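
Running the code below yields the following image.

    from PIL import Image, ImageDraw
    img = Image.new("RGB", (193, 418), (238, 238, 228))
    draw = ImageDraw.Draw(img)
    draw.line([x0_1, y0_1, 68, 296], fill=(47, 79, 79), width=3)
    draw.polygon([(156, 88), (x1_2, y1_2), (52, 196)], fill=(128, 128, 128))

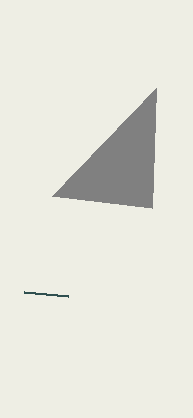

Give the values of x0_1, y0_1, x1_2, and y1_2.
x0_1 = 24, y0_1 = 292, x1_2 = 152, y1_2 = 208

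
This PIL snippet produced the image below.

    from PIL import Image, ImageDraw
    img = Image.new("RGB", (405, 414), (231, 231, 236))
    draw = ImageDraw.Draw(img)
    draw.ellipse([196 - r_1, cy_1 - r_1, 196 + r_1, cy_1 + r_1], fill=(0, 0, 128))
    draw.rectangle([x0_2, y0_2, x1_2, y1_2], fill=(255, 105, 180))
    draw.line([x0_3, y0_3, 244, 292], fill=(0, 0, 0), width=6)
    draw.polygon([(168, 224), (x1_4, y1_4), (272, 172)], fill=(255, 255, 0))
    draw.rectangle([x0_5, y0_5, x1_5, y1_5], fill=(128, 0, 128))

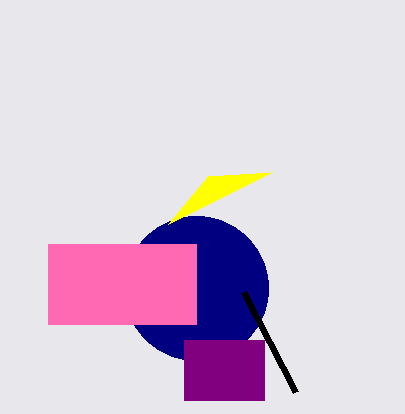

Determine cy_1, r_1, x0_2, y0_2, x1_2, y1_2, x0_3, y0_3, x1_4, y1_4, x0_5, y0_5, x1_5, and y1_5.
cy_1 = 288
r_1 = 72
x0_2 = 48
y0_2 = 244
x1_2 = 196
y1_2 = 324
x0_3 = 296
y0_3 = 392
x1_4 = 208
y1_4 = 176
x0_5 = 184
y0_5 = 340
x1_5 = 264
y1_5 = 400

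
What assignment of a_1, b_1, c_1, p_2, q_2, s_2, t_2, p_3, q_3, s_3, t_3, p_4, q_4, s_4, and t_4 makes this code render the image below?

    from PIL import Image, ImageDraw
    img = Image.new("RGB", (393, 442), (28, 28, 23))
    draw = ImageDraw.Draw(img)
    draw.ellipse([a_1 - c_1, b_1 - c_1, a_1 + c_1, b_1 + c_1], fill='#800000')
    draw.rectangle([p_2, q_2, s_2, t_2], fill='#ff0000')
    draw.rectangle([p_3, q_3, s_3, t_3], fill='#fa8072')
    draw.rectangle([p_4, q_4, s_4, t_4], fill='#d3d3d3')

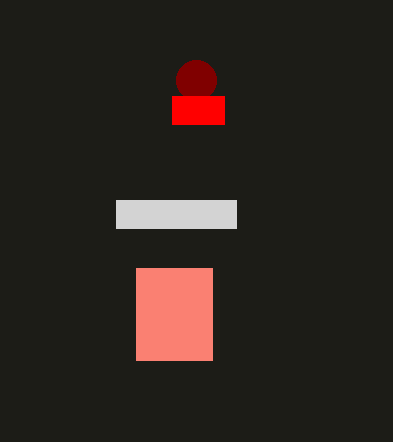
a_1 = 196, b_1 = 80, c_1 = 20, p_2 = 172, q_2 = 96, s_2 = 224, t_2 = 124, p_3 = 136, q_3 = 268, s_3 = 212, t_3 = 360, p_4 = 116, q_4 = 200, s_4 = 236, t_4 = 228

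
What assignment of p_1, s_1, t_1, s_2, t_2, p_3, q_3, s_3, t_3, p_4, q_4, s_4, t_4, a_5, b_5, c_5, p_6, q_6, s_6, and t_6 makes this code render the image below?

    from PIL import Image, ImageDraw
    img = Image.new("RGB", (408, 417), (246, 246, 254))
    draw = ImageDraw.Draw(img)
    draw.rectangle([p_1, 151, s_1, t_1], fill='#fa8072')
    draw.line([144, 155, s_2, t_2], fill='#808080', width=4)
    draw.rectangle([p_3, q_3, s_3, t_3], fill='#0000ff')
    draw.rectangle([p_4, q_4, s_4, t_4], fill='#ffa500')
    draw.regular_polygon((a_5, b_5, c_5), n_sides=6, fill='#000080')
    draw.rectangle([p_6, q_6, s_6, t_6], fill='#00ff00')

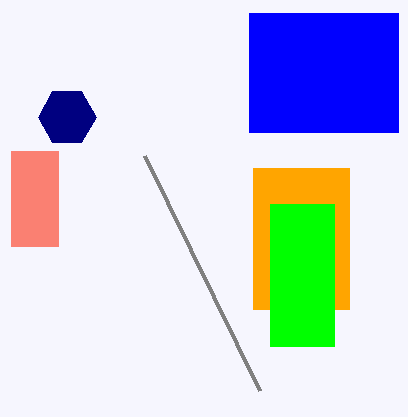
p_1 = 11, s_1 = 58, t_1 = 246, s_2 = 259, t_2 = 390, p_3 = 249, q_3 = 13, s_3 = 398, t_3 = 132, p_4 = 253, q_4 = 168, s_4 = 349, t_4 = 309, a_5 = 67, b_5 = 117, c_5 = 29, p_6 = 270, q_6 = 204, s_6 = 334, t_6 = 346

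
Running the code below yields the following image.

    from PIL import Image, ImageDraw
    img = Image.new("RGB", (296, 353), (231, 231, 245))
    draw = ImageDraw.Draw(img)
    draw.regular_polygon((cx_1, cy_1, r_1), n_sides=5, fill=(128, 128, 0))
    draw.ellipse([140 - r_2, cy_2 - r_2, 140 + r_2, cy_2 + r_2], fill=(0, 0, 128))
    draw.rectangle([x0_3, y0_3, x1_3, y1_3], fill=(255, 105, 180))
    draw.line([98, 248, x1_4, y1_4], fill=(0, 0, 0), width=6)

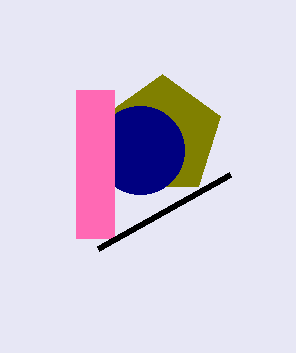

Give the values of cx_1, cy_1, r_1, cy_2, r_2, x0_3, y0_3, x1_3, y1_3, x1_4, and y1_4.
cx_1 = 162, cy_1 = 136, r_1 = 62, cy_2 = 150, r_2 = 44, x0_3 = 76, y0_3 = 90, x1_3 = 114, y1_3 = 238, x1_4 = 230, y1_4 = 174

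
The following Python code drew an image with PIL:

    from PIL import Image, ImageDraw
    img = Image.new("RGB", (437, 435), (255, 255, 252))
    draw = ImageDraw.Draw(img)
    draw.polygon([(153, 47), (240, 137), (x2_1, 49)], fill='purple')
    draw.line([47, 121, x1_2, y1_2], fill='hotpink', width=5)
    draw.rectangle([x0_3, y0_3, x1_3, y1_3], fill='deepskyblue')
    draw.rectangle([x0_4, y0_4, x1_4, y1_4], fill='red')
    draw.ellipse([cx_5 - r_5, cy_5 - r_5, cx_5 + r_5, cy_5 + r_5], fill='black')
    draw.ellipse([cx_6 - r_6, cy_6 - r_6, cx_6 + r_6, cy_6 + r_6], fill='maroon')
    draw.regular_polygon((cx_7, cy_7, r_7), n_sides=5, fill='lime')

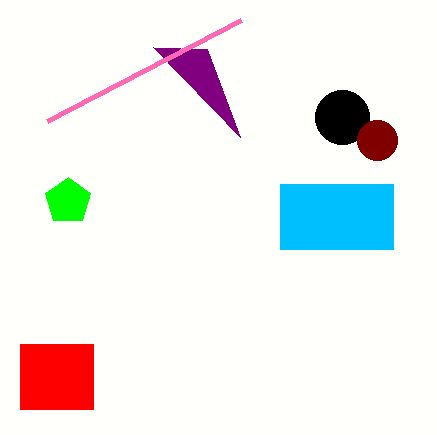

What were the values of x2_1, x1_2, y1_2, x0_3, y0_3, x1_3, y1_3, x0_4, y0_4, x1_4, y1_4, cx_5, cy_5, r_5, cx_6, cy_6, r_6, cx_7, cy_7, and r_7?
x2_1 = 207
x1_2 = 241
y1_2 = 20
x0_3 = 280
y0_3 = 184
x1_3 = 393
y1_3 = 249
x0_4 = 20
y0_4 = 344
x1_4 = 93
y1_4 = 409
cx_5 = 342
cy_5 = 117
r_5 = 27
cx_6 = 377
cy_6 = 140
r_6 = 20
cx_7 = 68
cy_7 = 201
r_7 = 24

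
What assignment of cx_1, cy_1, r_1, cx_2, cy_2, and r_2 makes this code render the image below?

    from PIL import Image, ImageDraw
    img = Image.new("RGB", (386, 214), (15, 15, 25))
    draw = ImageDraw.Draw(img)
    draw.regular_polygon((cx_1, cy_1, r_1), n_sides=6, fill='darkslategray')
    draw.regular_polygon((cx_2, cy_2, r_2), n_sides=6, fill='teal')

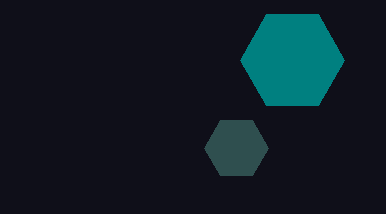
cx_1 = 236
cy_1 = 148
r_1 = 32
cx_2 = 292
cy_2 = 60
r_2 = 52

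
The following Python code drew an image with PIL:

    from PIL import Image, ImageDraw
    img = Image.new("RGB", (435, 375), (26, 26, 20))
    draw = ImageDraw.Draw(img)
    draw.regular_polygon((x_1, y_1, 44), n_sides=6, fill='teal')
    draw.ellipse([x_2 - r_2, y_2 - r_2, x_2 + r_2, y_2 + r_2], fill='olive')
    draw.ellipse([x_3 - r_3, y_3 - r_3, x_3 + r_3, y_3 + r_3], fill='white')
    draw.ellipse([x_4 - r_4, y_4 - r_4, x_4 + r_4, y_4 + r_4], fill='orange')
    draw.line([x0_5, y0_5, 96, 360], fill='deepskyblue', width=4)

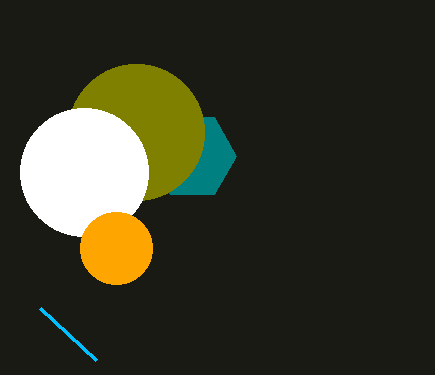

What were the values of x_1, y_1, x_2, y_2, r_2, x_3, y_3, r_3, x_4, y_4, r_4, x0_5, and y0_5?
x_1 = 192, y_1 = 156, x_2 = 136, y_2 = 132, r_2 = 68, x_3 = 84, y_3 = 172, r_3 = 64, x_4 = 116, y_4 = 248, r_4 = 36, x0_5 = 40, y0_5 = 308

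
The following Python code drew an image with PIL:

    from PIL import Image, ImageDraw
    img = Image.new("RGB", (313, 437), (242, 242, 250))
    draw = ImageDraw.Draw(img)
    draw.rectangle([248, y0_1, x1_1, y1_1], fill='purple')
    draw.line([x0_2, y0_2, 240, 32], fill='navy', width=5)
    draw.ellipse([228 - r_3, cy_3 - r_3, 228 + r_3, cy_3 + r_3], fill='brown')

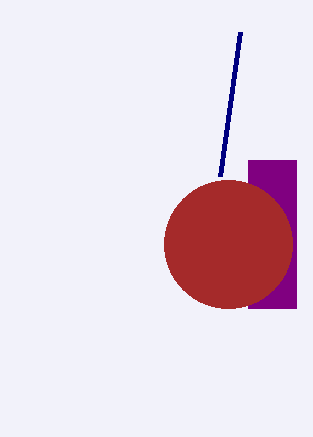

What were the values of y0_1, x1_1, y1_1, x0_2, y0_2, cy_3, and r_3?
y0_1 = 160; x1_1 = 296; y1_1 = 308; x0_2 = 220; y0_2 = 176; cy_3 = 244; r_3 = 64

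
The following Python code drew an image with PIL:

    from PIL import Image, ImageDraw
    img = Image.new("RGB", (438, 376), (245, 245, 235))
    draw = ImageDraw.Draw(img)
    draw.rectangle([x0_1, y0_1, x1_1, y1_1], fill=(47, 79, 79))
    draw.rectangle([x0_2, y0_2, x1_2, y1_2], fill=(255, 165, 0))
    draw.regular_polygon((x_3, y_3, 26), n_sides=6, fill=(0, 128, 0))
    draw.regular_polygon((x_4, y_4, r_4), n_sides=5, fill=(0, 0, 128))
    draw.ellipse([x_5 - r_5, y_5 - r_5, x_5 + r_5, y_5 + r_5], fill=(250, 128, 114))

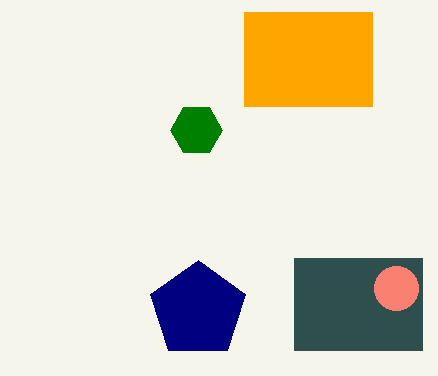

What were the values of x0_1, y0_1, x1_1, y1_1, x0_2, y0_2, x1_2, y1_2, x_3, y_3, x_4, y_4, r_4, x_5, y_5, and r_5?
x0_1 = 294; y0_1 = 258; x1_1 = 422; y1_1 = 350; x0_2 = 244; y0_2 = 12; x1_2 = 372; y1_2 = 106; x_3 = 196; y_3 = 130; x_4 = 198; y_4 = 310; r_4 = 50; x_5 = 396; y_5 = 288; r_5 = 22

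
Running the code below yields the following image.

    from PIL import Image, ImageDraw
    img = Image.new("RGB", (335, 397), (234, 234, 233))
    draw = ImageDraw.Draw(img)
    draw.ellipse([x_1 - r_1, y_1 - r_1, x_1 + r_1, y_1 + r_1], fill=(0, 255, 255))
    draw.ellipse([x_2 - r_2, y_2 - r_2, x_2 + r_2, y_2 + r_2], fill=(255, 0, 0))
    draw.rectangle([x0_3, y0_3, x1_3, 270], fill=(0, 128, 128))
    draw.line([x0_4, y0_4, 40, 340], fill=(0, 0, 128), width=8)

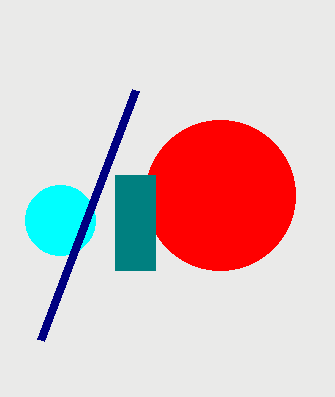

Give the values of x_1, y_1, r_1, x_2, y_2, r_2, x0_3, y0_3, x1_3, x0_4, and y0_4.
x_1 = 60; y_1 = 220; r_1 = 35; x_2 = 220; y_2 = 195; r_2 = 75; x0_3 = 115; y0_3 = 175; x1_3 = 155; x0_4 = 135; y0_4 = 90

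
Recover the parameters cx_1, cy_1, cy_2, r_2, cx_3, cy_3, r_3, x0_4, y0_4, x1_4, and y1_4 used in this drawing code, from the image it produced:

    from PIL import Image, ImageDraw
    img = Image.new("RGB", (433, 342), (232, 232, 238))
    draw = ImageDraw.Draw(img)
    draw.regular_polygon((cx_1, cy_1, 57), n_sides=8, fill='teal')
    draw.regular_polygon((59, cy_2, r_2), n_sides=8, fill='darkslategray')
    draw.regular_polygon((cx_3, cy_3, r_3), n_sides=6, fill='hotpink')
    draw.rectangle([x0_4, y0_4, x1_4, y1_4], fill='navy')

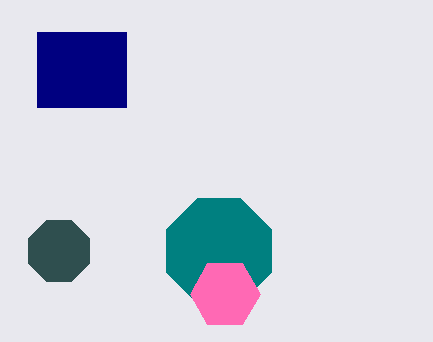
cx_1 = 219; cy_1 = 251; cy_2 = 251; r_2 = 33; cx_3 = 225; cy_3 = 294; r_3 = 35; x0_4 = 37; y0_4 = 32; x1_4 = 126; y1_4 = 107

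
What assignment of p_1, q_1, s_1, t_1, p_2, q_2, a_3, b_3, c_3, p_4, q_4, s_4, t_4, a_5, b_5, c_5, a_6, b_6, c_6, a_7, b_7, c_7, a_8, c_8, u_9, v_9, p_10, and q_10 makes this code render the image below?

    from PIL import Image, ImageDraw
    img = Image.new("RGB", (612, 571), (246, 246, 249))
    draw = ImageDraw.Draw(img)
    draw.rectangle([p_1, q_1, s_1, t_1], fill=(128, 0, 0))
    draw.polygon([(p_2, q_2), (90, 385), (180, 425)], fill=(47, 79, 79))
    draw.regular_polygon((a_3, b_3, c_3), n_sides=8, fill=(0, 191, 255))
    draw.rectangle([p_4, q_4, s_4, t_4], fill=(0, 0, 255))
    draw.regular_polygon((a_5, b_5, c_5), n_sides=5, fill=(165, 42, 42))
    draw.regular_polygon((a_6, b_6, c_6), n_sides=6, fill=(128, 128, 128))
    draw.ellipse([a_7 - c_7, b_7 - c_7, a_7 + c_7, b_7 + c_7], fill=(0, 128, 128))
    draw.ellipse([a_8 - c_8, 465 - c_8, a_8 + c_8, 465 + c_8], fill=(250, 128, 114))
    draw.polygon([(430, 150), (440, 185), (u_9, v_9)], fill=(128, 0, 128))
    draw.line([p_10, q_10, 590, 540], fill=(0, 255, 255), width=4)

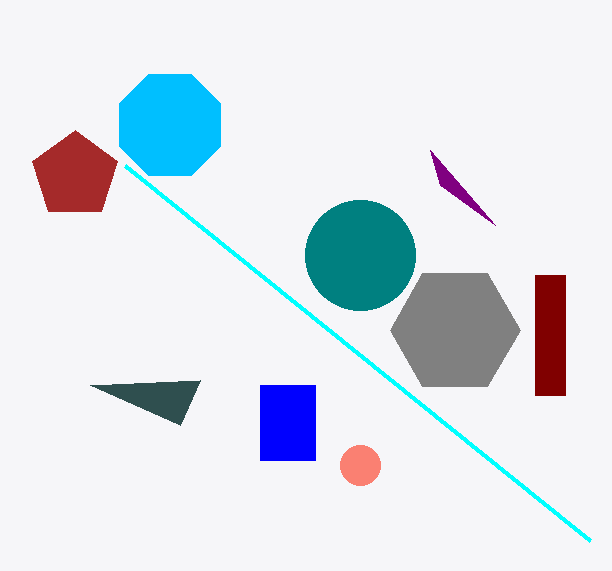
p_1 = 535
q_1 = 275
s_1 = 565
t_1 = 395
p_2 = 200
q_2 = 380
a_3 = 170
b_3 = 125
c_3 = 55
p_4 = 260
q_4 = 385
s_4 = 315
t_4 = 460
a_5 = 75
b_5 = 175
c_5 = 45
a_6 = 455
b_6 = 330
c_6 = 65
a_7 = 360
b_7 = 255
c_7 = 55
a_8 = 360
c_8 = 20
u_9 = 495
v_9 = 225
p_10 = 125
q_10 = 165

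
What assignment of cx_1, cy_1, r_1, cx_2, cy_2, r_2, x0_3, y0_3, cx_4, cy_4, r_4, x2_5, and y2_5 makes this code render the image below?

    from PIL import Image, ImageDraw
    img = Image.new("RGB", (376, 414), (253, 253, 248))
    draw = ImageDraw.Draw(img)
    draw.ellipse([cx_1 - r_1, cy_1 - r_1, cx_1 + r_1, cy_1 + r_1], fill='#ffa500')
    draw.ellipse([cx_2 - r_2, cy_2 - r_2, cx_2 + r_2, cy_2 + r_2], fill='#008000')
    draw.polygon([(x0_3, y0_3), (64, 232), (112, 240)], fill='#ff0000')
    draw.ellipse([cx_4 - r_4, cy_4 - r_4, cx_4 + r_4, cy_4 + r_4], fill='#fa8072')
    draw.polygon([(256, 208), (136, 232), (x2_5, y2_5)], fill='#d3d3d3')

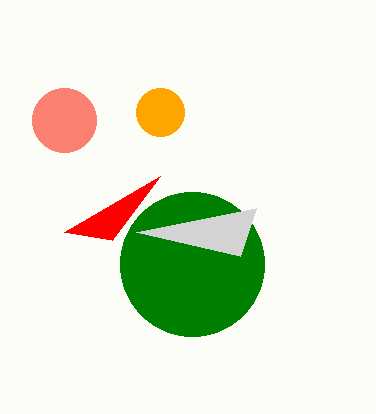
cx_1 = 160; cy_1 = 112; r_1 = 24; cx_2 = 192; cy_2 = 264; r_2 = 72; x0_3 = 160; y0_3 = 176; cx_4 = 64; cy_4 = 120; r_4 = 32; x2_5 = 240; y2_5 = 256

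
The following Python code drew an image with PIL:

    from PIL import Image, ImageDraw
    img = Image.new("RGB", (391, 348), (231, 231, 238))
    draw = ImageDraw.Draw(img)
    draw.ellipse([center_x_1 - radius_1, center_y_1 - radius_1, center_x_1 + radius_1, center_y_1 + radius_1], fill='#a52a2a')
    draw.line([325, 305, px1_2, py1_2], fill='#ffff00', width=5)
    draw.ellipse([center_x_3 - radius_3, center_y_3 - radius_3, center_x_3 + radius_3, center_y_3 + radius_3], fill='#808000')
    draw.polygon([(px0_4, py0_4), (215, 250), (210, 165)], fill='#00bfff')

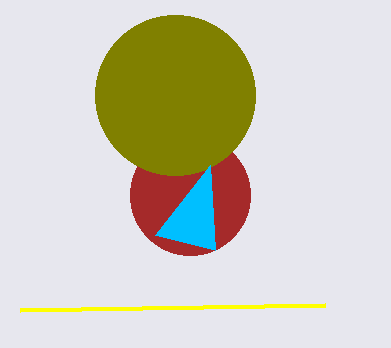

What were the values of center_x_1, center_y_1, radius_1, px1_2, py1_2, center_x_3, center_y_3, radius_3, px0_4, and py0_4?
center_x_1 = 190
center_y_1 = 195
radius_1 = 60
px1_2 = 20
py1_2 = 310
center_x_3 = 175
center_y_3 = 95
radius_3 = 80
px0_4 = 155
py0_4 = 235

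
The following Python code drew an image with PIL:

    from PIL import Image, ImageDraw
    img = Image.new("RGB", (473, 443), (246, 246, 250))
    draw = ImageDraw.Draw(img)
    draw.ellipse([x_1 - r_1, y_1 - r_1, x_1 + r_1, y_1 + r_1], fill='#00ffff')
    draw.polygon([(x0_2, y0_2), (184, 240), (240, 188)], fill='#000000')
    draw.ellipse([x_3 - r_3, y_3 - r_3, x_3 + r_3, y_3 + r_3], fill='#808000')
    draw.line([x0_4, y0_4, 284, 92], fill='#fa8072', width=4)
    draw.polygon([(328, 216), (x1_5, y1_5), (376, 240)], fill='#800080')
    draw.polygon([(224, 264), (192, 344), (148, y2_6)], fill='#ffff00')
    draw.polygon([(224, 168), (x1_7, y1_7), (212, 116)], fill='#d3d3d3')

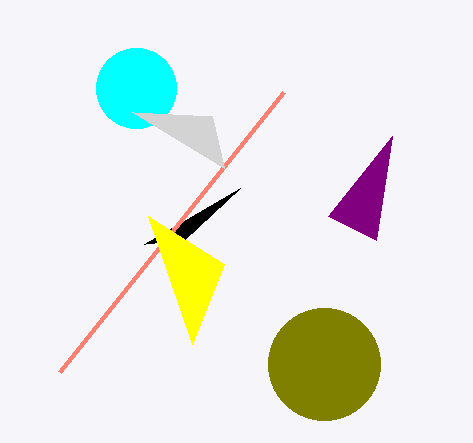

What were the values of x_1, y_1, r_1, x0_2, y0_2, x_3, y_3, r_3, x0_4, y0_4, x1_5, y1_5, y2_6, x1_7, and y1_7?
x_1 = 136, y_1 = 88, r_1 = 40, x0_2 = 144, y0_2 = 244, x_3 = 324, y_3 = 364, r_3 = 56, x0_4 = 60, y0_4 = 372, x1_5 = 392, y1_5 = 136, y2_6 = 216, x1_7 = 132, y1_7 = 112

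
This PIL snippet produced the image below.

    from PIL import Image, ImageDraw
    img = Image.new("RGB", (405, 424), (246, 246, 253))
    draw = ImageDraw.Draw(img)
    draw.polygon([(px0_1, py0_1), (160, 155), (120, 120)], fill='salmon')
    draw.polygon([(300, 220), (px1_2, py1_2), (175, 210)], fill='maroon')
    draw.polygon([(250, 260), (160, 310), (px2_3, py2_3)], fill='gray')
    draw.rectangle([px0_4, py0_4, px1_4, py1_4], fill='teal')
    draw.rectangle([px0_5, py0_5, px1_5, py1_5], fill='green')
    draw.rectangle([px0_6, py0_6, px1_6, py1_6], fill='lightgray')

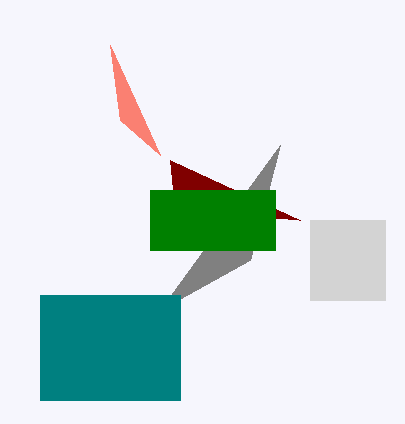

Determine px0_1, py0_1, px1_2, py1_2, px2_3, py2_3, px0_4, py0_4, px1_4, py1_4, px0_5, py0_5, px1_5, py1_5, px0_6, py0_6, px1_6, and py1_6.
px0_1 = 110, py0_1 = 45, px1_2 = 170, py1_2 = 160, px2_3 = 280, py2_3 = 145, px0_4 = 40, py0_4 = 295, px1_4 = 180, py1_4 = 400, px0_5 = 150, py0_5 = 190, px1_5 = 275, py1_5 = 250, px0_6 = 310, py0_6 = 220, px1_6 = 385, py1_6 = 300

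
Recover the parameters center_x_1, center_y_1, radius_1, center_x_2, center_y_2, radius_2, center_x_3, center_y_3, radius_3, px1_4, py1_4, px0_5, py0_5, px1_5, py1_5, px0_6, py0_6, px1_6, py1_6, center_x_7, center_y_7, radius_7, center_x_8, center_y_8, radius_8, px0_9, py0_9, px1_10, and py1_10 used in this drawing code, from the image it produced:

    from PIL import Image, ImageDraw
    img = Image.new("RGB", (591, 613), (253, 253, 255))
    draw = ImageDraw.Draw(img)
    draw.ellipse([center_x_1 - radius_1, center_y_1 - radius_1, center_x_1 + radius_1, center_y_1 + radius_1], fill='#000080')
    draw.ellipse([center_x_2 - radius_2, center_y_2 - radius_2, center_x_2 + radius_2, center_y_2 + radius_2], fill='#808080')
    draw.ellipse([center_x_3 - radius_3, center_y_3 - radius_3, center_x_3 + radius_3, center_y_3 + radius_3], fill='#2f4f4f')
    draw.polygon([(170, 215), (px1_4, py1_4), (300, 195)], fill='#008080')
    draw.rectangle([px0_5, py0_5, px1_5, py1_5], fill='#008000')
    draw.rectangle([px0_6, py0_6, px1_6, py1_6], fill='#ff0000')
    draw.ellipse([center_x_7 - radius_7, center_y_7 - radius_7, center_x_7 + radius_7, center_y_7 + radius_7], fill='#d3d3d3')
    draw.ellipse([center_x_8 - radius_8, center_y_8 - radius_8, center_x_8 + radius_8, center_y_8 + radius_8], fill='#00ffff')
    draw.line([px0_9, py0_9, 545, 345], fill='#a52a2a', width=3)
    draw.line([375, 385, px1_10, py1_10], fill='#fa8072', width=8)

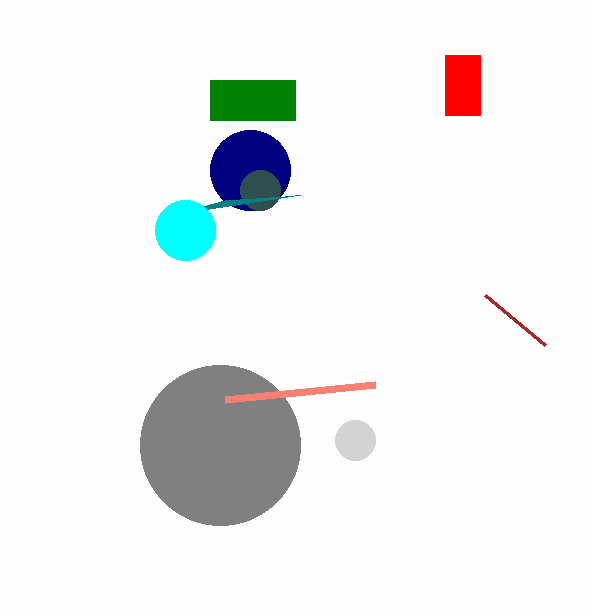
center_x_1 = 250; center_y_1 = 170; radius_1 = 40; center_x_2 = 220; center_y_2 = 445; radius_2 = 80; center_x_3 = 260; center_y_3 = 190; radius_3 = 20; px1_4 = 225; py1_4 = 200; px0_5 = 210; py0_5 = 80; px1_5 = 295; py1_5 = 120; px0_6 = 445; py0_6 = 55; px1_6 = 480; py1_6 = 115; center_x_7 = 355; center_y_7 = 440; radius_7 = 20; center_x_8 = 185; center_y_8 = 230; radius_8 = 30; px0_9 = 485; py0_9 = 295; px1_10 = 225; py1_10 = 400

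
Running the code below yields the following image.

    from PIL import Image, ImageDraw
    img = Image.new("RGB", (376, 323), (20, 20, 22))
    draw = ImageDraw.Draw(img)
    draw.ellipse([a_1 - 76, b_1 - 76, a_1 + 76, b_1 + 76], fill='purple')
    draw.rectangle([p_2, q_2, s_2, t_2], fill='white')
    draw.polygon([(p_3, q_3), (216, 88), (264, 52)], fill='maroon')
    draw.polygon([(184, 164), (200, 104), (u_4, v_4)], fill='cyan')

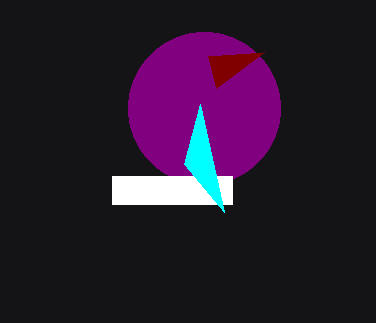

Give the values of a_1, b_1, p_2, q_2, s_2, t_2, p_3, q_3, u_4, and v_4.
a_1 = 204, b_1 = 108, p_2 = 112, q_2 = 176, s_2 = 232, t_2 = 204, p_3 = 208, q_3 = 56, u_4 = 224, v_4 = 212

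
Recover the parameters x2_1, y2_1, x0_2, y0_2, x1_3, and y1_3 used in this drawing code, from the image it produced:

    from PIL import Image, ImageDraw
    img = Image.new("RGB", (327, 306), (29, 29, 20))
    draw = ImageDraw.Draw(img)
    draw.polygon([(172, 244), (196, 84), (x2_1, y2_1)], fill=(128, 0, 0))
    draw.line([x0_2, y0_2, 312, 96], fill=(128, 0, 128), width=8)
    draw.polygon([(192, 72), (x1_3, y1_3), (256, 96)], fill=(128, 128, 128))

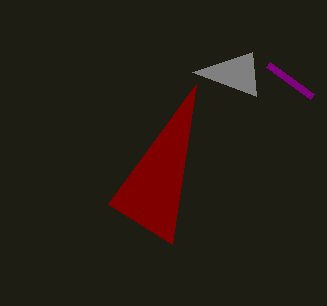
x2_1 = 108, y2_1 = 204, x0_2 = 268, y0_2 = 64, x1_3 = 252, y1_3 = 52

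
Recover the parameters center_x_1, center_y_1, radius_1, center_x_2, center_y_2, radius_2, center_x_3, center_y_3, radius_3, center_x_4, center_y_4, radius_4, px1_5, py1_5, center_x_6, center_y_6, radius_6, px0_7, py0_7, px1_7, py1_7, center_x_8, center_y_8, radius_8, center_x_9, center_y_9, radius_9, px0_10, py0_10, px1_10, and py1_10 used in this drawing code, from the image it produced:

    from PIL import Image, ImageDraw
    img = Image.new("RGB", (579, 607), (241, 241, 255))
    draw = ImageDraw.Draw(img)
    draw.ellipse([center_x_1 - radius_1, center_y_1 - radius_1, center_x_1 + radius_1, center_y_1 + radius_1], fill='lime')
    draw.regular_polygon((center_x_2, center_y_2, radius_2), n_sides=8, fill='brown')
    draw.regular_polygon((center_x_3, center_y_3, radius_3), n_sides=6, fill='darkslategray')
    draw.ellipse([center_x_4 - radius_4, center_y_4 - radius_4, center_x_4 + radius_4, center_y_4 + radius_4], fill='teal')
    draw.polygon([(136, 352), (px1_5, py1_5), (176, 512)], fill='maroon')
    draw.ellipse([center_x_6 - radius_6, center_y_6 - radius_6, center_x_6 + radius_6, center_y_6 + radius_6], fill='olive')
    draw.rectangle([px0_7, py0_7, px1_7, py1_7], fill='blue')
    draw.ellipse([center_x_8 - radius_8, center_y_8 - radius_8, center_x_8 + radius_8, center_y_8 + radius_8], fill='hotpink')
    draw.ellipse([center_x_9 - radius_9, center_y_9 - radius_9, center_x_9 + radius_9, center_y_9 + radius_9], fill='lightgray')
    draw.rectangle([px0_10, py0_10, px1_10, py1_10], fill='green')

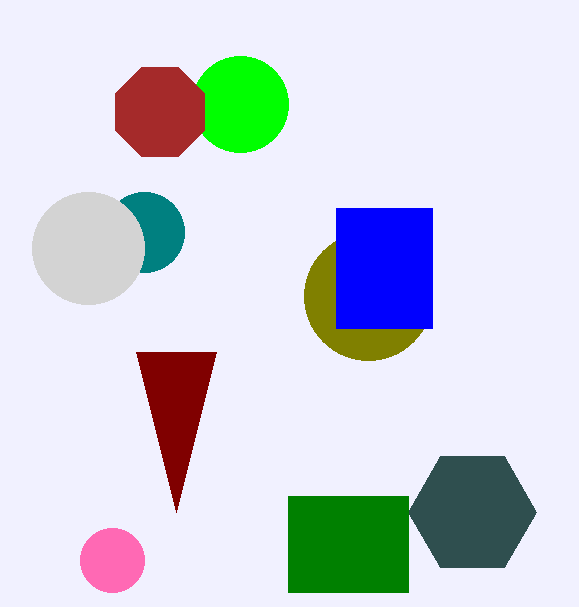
center_x_1 = 240; center_y_1 = 104; radius_1 = 48; center_x_2 = 160; center_y_2 = 112; radius_2 = 48; center_x_3 = 472; center_y_3 = 512; radius_3 = 64; center_x_4 = 144; center_y_4 = 232; radius_4 = 40; px1_5 = 216; py1_5 = 352; center_x_6 = 368; center_y_6 = 296; radius_6 = 64; px0_7 = 336; py0_7 = 208; px1_7 = 432; py1_7 = 328; center_x_8 = 112; center_y_8 = 560; radius_8 = 32; center_x_9 = 88; center_y_9 = 248; radius_9 = 56; px0_10 = 288; py0_10 = 496; px1_10 = 408; py1_10 = 592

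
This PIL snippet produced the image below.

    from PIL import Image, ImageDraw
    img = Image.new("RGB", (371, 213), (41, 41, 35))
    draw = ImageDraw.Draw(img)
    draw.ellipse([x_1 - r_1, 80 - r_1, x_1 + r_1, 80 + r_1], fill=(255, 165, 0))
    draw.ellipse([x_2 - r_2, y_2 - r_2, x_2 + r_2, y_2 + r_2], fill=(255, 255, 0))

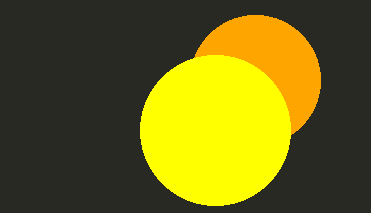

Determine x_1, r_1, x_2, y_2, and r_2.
x_1 = 255; r_1 = 65; x_2 = 215; y_2 = 130; r_2 = 75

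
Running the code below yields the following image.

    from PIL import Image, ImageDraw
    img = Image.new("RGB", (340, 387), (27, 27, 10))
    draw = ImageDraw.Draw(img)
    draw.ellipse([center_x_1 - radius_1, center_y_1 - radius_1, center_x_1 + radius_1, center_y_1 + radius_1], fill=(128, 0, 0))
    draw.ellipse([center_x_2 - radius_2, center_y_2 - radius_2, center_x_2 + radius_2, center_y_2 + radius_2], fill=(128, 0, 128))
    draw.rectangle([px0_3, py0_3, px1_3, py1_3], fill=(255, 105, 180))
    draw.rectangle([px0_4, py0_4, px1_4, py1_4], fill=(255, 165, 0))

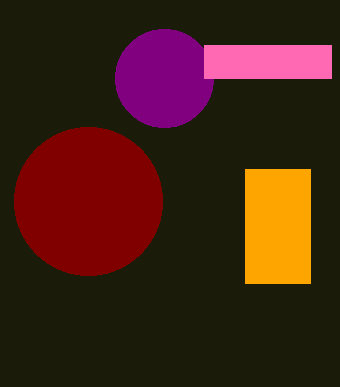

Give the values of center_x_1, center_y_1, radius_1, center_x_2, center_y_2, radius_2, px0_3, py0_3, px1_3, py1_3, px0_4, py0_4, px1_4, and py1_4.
center_x_1 = 88; center_y_1 = 201; radius_1 = 74; center_x_2 = 164; center_y_2 = 78; radius_2 = 49; px0_3 = 204; py0_3 = 45; px1_3 = 331; py1_3 = 78; px0_4 = 245; py0_4 = 169; px1_4 = 310; py1_4 = 283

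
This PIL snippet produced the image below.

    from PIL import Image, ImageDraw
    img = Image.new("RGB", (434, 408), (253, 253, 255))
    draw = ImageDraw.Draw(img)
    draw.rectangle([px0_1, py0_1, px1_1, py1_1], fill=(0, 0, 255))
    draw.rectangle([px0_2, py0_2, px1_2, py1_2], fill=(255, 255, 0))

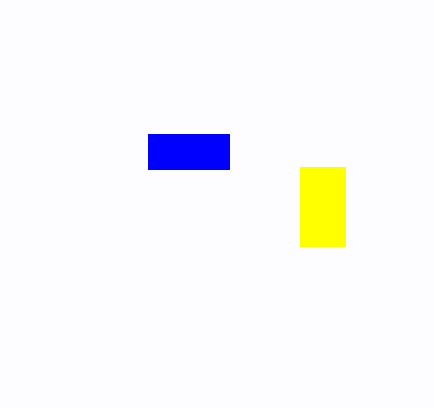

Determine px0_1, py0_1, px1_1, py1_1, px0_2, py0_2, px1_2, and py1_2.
px0_1 = 148, py0_1 = 134, px1_1 = 229, py1_1 = 169, px0_2 = 300, py0_2 = 167, px1_2 = 345, py1_2 = 246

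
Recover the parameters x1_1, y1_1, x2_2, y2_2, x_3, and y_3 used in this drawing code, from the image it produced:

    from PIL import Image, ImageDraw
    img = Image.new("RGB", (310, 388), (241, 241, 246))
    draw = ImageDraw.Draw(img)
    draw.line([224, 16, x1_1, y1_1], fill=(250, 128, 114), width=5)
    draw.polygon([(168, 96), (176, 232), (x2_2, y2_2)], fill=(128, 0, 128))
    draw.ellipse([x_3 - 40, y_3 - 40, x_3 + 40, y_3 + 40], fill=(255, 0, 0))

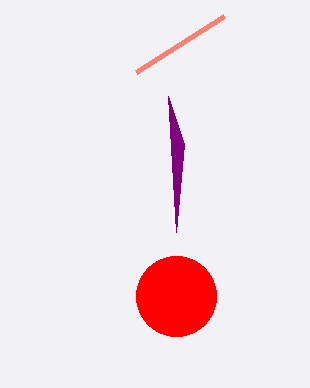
x1_1 = 136; y1_1 = 72; x2_2 = 184; y2_2 = 144; x_3 = 176; y_3 = 296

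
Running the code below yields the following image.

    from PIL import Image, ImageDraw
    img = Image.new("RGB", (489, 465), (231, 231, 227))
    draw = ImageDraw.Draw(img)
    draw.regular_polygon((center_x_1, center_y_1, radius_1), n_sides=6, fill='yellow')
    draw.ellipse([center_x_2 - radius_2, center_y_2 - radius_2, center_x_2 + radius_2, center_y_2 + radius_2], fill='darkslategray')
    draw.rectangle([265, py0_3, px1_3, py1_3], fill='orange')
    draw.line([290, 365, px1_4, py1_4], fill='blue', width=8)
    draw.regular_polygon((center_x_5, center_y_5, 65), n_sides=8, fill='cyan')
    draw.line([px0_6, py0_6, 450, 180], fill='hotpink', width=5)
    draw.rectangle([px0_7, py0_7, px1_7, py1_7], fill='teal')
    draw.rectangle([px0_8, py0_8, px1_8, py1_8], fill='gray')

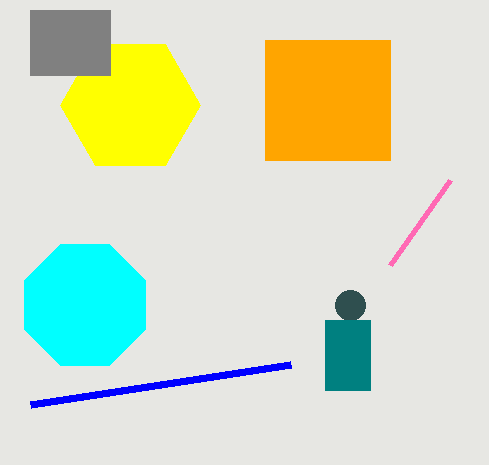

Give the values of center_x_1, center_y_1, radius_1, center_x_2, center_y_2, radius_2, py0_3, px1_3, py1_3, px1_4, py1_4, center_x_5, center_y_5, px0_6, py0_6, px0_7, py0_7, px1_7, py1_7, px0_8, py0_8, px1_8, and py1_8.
center_x_1 = 130, center_y_1 = 105, radius_1 = 70, center_x_2 = 350, center_y_2 = 305, radius_2 = 15, py0_3 = 40, px1_3 = 390, py1_3 = 160, px1_4 = 30, py1_4 = 405, center_x_5 = 85, center_y_5 = 305, px0_6 = 390, py0_6 = 265, px0_7 = 325, py0_7 = 320, px1_7 = 370, py1_7 = 390, px0_8 = 30, py0_8 = 10, px1_8 = 110, py1_8 = 75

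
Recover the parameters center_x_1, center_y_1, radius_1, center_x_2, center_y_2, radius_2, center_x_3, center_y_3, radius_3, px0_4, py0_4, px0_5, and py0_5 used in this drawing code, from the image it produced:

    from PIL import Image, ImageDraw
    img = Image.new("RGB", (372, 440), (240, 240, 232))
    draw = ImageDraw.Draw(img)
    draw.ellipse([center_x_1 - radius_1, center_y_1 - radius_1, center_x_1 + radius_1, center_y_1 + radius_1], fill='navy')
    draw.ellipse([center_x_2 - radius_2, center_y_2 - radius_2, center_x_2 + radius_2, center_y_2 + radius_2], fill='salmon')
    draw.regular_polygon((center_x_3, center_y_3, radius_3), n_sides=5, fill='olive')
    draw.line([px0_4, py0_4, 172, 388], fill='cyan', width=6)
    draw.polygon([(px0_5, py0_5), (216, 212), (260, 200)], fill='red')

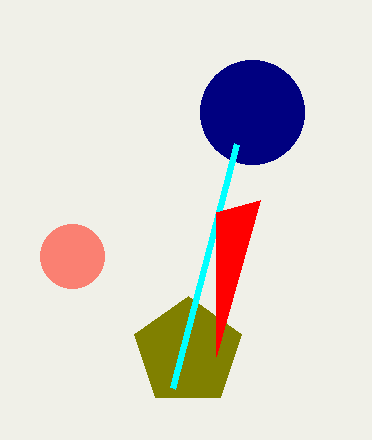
center_x_1 = 252, center_y_1 = 112, radius_1 = 52, center_x_2 = 72, center_y_2 = 256, radius_2 = 32, center_x_3 = 188, center_y_3 = 352, radius_3 = 56, px0_4 = 236, py0_4 = 144, px0_5 = 216, py0_5 = 356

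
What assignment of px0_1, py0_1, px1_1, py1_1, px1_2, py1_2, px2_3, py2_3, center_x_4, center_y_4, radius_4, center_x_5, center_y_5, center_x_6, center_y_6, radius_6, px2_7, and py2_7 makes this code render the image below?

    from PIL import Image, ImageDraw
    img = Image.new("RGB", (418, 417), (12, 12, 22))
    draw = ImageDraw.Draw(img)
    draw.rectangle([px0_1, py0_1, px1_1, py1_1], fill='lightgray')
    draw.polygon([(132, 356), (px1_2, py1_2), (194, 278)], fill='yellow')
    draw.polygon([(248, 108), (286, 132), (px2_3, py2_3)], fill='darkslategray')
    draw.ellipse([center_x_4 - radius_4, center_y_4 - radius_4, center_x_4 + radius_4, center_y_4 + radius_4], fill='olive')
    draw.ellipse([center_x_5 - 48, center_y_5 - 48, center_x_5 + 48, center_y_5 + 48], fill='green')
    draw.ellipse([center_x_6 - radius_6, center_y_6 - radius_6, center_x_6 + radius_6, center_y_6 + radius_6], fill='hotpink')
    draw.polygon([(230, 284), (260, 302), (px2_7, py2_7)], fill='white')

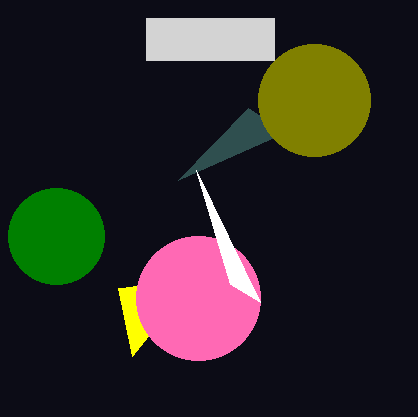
px0_1 = 146
py0_1 = 18
px1_1 = 274
py1_1 = 60
px1_2 = 118
py1_2 = 288
px2_3 = 178
py2_3 = 180
center_x_4 = 314
center_y_4 = 100
radius_4 = 56
center_x_5 = 56
center_y_5 = 236
center_x_6 = 198
center_y_6 = 298
radius_6 = 62
px2_7 = 196
py2_7 = 170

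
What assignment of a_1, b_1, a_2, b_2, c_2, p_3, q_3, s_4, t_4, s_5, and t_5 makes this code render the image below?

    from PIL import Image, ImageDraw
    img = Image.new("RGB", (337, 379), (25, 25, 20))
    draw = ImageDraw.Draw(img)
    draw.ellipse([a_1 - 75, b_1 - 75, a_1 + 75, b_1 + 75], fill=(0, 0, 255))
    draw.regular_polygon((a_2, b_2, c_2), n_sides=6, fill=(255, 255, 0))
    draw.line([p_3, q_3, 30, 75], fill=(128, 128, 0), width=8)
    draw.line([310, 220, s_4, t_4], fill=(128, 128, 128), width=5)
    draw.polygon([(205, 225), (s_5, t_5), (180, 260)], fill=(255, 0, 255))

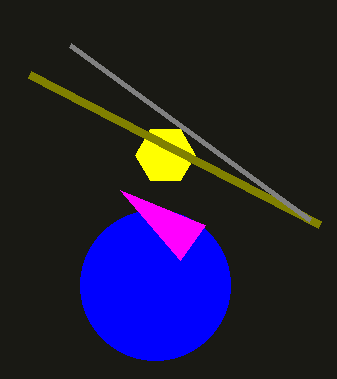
a_1 = 155; b_1 = 285; a_2 = 165; b_2 = 155; c_2 = 30; p_3 = 320; q_3 = 225; s_4 = 70; t_4 = 45; s_5 = 120; t_5 = 190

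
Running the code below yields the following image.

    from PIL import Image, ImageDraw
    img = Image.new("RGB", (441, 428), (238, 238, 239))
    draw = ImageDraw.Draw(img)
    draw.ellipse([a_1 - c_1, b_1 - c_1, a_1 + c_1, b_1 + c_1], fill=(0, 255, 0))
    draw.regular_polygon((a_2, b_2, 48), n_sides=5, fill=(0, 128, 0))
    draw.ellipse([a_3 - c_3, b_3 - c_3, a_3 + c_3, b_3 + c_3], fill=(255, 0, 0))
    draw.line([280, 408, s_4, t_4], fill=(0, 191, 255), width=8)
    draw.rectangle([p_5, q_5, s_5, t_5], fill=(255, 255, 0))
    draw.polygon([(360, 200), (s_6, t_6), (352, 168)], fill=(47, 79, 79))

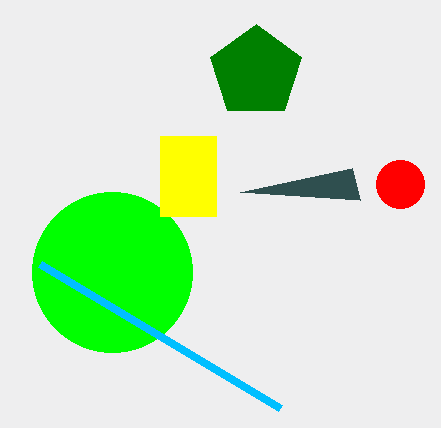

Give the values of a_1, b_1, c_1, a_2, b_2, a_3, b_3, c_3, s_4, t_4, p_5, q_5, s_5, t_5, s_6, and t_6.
a_1 = 112; b_1 = 272; c_1 = 80; a_2 = 256; b_2 = 72; a_3 = 400; b_3 = 184; c_3 = 24; s_4 = 40; t_4 = 264; p_5 = 160; q_5 = 136; s_5 = 216; t_5 = 216; s_6 = 240; t_6 = 192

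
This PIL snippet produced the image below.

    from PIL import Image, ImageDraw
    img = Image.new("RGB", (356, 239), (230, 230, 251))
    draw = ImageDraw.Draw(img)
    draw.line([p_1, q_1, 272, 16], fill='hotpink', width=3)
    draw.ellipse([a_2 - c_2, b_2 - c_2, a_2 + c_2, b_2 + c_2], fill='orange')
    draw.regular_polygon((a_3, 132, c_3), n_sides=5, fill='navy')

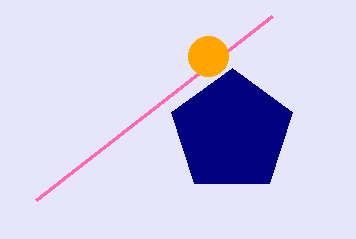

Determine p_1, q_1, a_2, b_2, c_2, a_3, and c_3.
p_1 = 36; q_1 = 200; a_2 = 208; b_2 = 56; c_2 = 20; a_3 = 232; c_3 = 64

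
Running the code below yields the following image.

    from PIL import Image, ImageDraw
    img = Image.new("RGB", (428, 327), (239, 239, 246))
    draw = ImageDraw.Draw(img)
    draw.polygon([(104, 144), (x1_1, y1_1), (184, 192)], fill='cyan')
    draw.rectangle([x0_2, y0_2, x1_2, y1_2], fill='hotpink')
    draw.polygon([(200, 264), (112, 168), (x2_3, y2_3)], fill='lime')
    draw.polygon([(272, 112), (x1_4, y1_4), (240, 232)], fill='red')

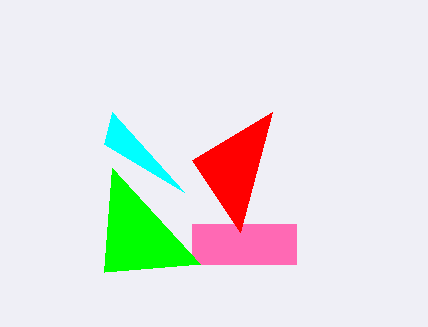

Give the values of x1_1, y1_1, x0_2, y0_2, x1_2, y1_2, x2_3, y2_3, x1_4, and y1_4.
x1_1 = 112
y1_1 = 112
x0_2 = 192
y0_2 = 224
x1_2 = 296
y1_2 = 264
x2_3 = 104
y2_3 = 272
x1_4 = 192
y1_4 = 160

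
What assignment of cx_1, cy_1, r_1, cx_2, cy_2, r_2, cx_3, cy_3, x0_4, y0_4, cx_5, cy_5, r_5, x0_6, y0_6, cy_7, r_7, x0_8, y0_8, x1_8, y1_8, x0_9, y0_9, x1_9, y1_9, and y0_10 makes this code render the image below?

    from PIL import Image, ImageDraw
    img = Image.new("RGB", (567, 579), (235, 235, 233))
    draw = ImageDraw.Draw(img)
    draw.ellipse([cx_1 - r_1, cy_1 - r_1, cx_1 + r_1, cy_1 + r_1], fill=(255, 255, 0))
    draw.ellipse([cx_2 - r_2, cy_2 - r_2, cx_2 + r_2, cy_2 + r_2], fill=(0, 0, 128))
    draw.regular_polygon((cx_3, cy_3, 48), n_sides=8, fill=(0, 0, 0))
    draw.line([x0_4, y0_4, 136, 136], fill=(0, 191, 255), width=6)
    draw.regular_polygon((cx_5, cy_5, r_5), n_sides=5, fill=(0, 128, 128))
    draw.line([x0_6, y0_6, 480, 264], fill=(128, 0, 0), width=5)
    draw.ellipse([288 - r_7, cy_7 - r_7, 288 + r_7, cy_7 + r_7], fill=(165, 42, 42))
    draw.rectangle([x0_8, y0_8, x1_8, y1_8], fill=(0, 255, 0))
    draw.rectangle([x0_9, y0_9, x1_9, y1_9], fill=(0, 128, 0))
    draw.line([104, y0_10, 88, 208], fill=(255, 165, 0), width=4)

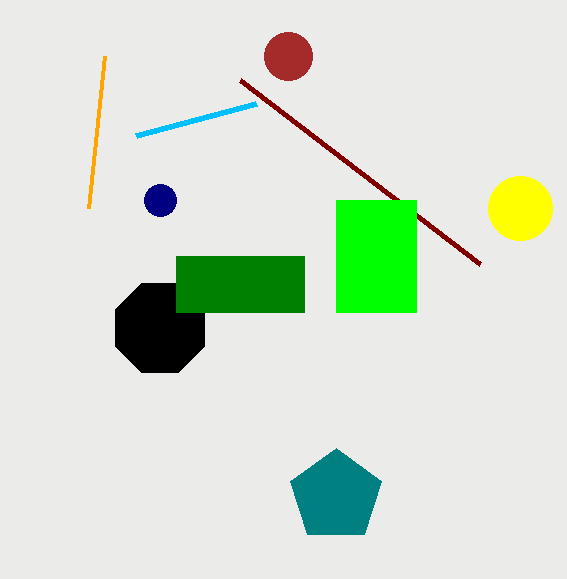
cx_1 = 520, cy_1 = 208, r_1 = 32, cx_2 = 160, cy_2 = 200, r_2 = 16, cx_3 = 160, cy_3 = 328, x0_4 = 256, y0_4 = 104, cx_5 = 336, cy_5 = 496, r_5 = 48, x0_6 = 240, y0_6 = 80, cy_7 = 56, r_7 = 24, x0_8 = 336, y0_8 = 200, x1_8 = 416, y1_8 = 312, x0_9 = 176, y0_9 = 256, x1_9 = 304, y1_9 = 312, y0_10 = 56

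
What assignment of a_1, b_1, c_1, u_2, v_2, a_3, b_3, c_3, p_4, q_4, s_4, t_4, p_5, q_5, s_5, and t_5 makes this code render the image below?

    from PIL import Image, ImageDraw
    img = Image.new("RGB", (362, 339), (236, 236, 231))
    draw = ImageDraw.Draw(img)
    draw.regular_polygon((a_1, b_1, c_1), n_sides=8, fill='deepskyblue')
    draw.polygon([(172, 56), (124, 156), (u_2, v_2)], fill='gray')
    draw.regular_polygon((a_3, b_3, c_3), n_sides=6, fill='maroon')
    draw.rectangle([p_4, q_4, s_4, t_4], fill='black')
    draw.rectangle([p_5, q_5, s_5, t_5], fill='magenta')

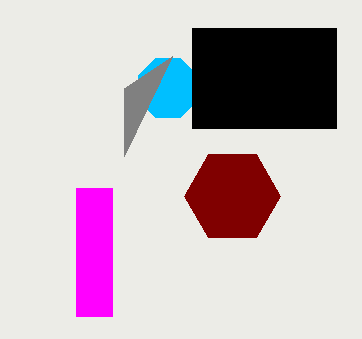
a_1 = 168, b_1 = 88, c_1 = 32, u_2 = 124, v_2 = 88, a_3 = 232, b_3 = 196, c_3 = 48, p_4 = 192, q_4 = 28, s_4 = 336, t_4 = 128, p_5 = 76, q_5 = 188, s_5 = 112, t_5 = 316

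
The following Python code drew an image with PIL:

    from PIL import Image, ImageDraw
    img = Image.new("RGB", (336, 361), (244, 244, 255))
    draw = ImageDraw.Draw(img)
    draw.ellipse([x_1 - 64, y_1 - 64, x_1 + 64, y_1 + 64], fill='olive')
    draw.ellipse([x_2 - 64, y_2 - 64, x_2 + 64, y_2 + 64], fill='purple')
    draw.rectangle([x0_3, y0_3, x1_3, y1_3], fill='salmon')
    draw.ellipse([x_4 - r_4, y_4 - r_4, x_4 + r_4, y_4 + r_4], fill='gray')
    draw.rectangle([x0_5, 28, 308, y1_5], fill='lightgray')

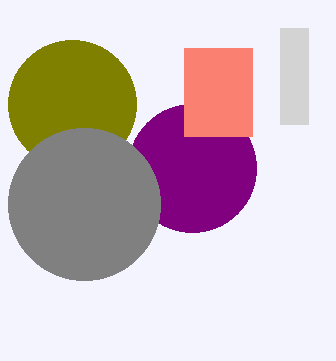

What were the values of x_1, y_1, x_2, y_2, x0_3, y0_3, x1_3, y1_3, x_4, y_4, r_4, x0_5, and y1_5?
x_1 = 72, y_1 = 104, x_2 = 192, y_2 = 168, x0_3 = 184, y0_3 = 48, x1_3 = 252, y1_3 = 136, x_4 = 84, y_4 = 204, r_4 = 76, x0_5 = 280, y1_5 = 124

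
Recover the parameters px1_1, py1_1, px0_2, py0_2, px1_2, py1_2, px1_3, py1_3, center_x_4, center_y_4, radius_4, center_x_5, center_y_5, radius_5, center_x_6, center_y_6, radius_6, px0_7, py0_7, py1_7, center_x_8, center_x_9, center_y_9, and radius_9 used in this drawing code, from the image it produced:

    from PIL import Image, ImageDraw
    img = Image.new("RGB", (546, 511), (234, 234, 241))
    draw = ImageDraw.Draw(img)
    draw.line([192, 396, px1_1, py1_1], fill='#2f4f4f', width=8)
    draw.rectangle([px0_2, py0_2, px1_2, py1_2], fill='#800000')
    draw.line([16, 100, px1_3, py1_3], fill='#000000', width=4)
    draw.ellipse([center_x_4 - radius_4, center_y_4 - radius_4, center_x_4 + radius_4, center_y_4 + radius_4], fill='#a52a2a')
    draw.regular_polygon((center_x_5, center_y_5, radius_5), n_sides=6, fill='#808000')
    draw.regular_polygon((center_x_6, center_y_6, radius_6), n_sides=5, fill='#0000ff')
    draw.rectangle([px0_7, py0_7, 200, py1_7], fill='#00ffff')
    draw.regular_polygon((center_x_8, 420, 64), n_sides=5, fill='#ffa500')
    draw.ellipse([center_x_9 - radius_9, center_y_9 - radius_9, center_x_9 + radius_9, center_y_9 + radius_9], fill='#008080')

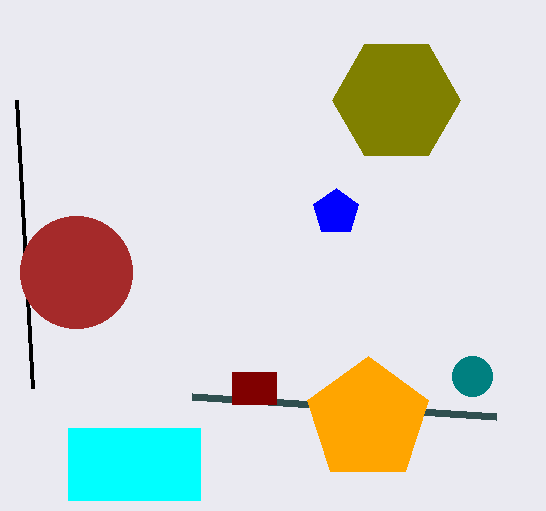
px1_1 = 496, py1_1 = 416, px0_2 = 232, py0_2 = 372, px1_2 = 276, py1_2 = 404, px1_3 = 32, py1_3 = 388, center_x_4 = 76, center_y_4 = 272, radius_4 = 56, center_x_5 = 396, center_y_5 = 100, radius_5 = 64, center_x_6 = 336, center_y_6 = 212, radius_6 = 24, px0_7 = 68, py0_7 = 428, py1_7 = 500, center_x_8 = 368, center_x_9 = 472, center_y_9 = 376, radius_9 = 20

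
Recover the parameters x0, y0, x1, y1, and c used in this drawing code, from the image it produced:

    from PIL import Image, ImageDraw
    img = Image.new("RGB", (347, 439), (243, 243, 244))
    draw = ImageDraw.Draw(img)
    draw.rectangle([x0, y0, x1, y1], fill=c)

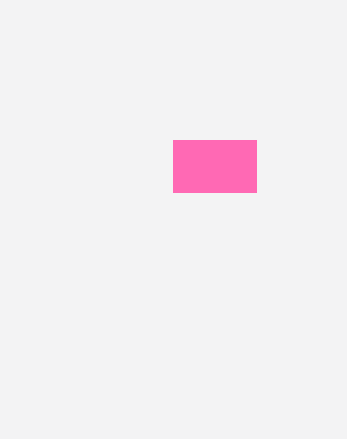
x0 = 173, y0 = 140, x1 = 256, y1 = 192, c = 'hotpink'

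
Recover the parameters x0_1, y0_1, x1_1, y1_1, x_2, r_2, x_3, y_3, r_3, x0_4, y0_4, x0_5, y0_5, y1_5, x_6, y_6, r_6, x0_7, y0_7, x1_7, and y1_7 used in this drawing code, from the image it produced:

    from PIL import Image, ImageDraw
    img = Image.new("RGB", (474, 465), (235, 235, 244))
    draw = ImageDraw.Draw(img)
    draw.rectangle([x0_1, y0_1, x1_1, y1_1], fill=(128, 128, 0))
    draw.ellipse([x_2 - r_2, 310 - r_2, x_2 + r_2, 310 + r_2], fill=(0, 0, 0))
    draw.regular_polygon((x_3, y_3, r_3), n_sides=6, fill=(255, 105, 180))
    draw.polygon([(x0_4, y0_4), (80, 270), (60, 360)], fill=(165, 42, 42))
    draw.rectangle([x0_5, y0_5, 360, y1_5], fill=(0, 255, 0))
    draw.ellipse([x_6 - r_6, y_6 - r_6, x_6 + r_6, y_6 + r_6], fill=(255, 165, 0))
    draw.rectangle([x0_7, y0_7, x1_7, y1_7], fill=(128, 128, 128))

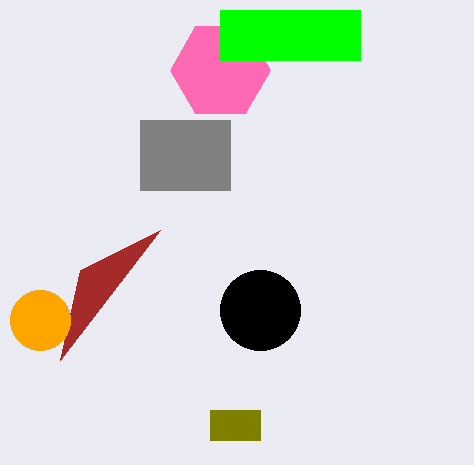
x0_1 = 210
y0_1 = 410
x1_1 = 260
y1_1 = 440
x_2 = 260
r_2 = 40
x_3 = 220
y_3 = 70
r_3 = 50
x0_4 = 160
y0_4 = 230
x0_5 = 220
y0_5 = 10
y1_5 = 60
x_6 = 40
y_6 = 320
r_6 = 30
x0_7 = 140
y0_7 = 120
x1_7 = 230
y1_7 = 190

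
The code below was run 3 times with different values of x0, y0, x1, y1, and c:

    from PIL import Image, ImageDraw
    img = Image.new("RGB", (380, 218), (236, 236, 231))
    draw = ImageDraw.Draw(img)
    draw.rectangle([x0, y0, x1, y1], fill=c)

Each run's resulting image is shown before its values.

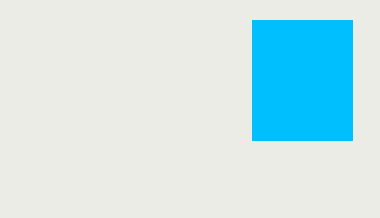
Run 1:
x0 = 252
y0 = 20
x1 = 352
y1 = 140
c = 'deepskyblue'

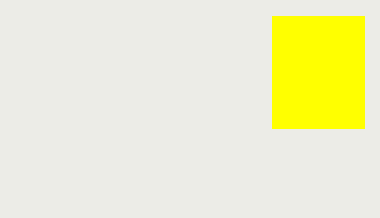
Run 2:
x0 = 272, y0 = 16, x1 = 364, y1 = 128, c = 'yellow'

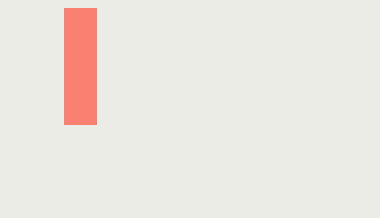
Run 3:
x0 = 64; y0 = 8; x1 = 96; y1 = 124; c = 'salmon'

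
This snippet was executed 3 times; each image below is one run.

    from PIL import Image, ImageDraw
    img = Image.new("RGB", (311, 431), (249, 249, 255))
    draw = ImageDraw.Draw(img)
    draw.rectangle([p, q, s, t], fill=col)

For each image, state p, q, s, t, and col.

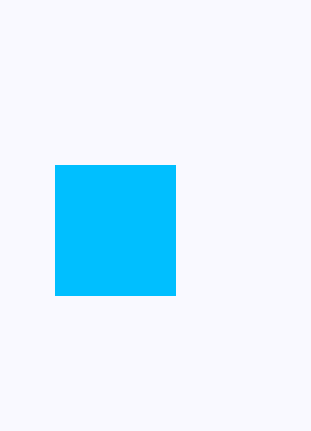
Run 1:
p = 55, q = 165, s = 175, t = 295, col = 'deepskyblue'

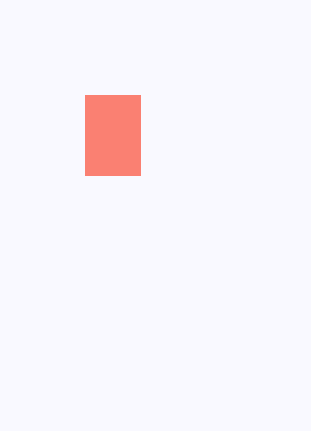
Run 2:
p = 85
q = 95
s = 140
t = 175
col = 'salmon'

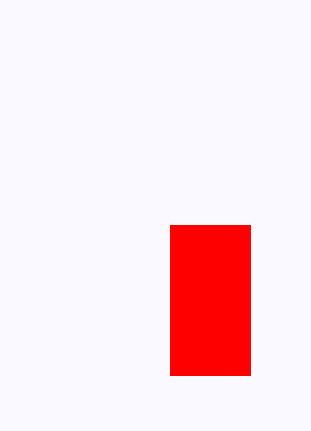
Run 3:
p = 170
q = 225
s = 250
t = 375
col = 'red'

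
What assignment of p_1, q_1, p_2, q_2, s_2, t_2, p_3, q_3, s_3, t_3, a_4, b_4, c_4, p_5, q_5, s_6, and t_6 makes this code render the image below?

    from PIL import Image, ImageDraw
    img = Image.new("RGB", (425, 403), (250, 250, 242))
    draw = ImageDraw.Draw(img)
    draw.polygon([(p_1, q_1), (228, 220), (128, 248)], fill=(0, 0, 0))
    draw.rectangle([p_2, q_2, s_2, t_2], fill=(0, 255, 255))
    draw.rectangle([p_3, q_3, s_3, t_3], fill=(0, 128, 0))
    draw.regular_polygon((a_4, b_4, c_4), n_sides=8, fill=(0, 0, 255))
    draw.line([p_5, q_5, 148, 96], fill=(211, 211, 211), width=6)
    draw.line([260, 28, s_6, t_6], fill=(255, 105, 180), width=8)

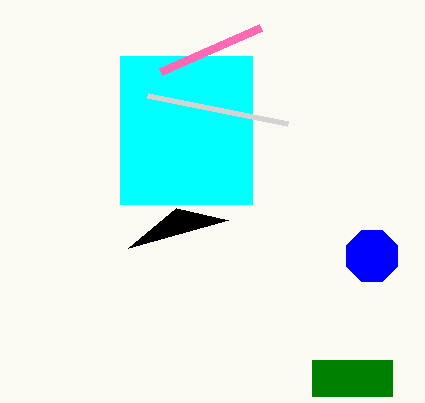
p_1 = 176, q_1 = 208, p_2 = 120, q_2 = 56, s_2 = 252, t_2 = 204, p_3 = 312, q_3 = 360, s_3 = 392, t_3 = 396, a_4 = 372, b_4 = 256, c_4 = 28, p_5 = 288, q_5 = 124, s_6 = 160, t_6 = 72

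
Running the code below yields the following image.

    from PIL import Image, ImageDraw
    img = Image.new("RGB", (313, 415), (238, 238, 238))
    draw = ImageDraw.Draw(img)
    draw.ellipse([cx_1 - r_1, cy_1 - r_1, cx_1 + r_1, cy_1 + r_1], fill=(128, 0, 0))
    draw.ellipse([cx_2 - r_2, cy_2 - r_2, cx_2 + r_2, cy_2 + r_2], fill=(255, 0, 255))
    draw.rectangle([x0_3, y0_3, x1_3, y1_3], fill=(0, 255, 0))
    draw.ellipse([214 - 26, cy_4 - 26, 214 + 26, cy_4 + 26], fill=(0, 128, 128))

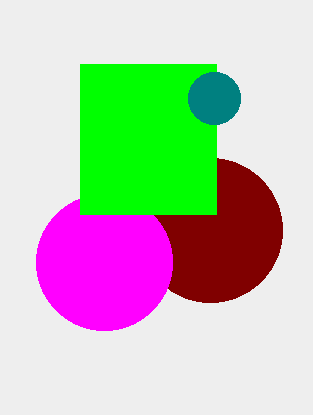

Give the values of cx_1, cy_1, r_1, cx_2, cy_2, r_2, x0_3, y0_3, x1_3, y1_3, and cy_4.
cx_1 = 210, cy_1 = 230, r_1 = 72, cx_2 = 104, cy_2 = 262, r_2 = 68, x0_3 = 80, y0_3 = 64, x1_3 = 216, y1_3 = 214, cy_4 = 98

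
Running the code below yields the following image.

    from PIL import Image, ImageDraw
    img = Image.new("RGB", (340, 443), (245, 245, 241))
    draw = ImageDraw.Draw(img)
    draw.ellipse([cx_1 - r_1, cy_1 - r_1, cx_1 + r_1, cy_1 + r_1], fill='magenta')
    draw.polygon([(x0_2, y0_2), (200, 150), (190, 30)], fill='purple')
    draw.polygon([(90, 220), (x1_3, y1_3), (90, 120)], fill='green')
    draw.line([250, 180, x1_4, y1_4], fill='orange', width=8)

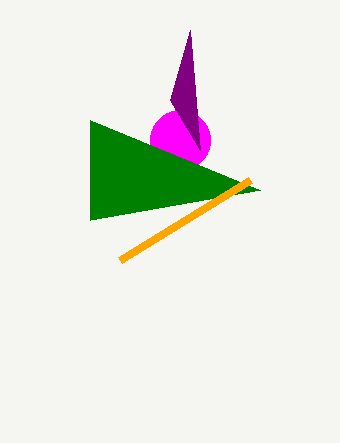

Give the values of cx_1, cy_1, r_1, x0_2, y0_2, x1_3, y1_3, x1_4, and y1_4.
cx_1 = 180
cy_1 = 140
r_1 = 30
x0_2 = 170
y0_2 = 100
x1_3 = 260
y1_3 = 190
x1_4 = 120
y1_4 = 260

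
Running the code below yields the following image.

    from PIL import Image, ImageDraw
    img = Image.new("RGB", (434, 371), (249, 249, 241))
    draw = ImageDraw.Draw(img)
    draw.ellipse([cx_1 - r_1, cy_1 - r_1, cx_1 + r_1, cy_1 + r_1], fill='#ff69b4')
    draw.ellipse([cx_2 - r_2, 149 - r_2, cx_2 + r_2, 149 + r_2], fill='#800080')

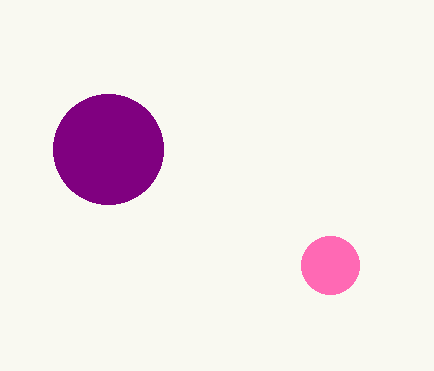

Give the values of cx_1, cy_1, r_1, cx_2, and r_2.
cx_1 = 330; cy_1 = 265; r_1 = 29; cx_2 = 108; r_2 = 55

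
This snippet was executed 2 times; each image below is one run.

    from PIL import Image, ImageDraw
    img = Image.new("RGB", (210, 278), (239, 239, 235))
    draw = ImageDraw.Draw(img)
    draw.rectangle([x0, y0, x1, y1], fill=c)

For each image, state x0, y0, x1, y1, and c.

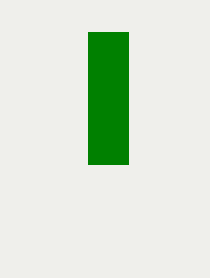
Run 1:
x0 = 88; y0 = 32; x1 = 128; y1 = 164; c = 'green'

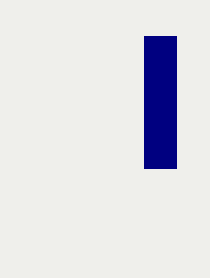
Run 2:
x0 = 144, y0 = 36, x1 = 176, y1 = 168, c = 'navy'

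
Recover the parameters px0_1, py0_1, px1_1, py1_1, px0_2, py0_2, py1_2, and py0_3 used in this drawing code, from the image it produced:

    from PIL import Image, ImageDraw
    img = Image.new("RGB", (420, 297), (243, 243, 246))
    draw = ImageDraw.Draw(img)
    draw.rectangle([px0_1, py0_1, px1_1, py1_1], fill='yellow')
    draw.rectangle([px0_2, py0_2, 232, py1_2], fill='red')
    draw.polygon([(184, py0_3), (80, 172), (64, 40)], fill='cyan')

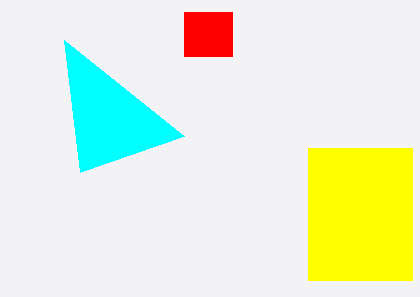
px0_1 = 308
py0_1 = 148
px1_1 = 412
py1_1 = 280
px0_2 = 184
py0_2 = 12
py1_2 = 56
py0_3 = 136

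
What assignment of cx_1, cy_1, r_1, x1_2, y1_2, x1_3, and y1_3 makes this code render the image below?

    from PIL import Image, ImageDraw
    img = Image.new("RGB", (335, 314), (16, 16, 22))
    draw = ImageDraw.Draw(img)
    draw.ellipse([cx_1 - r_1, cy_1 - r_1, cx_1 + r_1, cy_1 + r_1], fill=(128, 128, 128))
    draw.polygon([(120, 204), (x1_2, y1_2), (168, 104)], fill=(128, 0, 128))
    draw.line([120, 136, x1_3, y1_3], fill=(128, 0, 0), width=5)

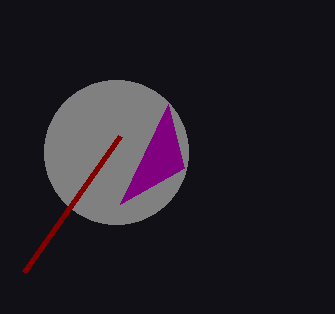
cx_1 = 116; cy_1 = 152; r_1 = 72; x1_2 = 184; y1_2 = 168; x1_3 = 24; y1_3 = 272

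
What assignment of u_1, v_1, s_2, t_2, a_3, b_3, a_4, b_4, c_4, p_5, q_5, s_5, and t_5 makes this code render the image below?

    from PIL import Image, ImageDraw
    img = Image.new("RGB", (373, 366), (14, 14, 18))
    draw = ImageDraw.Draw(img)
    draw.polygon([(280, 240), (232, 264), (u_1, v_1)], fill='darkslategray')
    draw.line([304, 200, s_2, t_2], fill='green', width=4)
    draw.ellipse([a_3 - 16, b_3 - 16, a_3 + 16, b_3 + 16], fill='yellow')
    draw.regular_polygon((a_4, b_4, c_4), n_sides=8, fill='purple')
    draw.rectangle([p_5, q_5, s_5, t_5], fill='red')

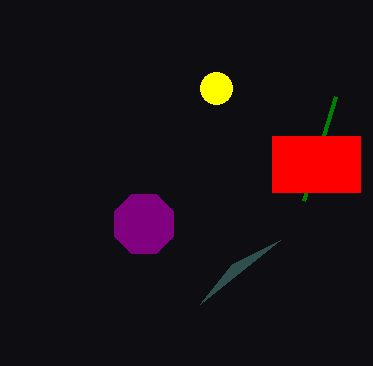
u_1 = 200, v_1 = 304, s_2 = 336, t_2 = 96, a_3 = 216, b_3 = 88, a_4 = 144, b_4 = 224, c_4 = 32, p_5 = 272, q_5 = 136, s_5 = 360, t_5 = 192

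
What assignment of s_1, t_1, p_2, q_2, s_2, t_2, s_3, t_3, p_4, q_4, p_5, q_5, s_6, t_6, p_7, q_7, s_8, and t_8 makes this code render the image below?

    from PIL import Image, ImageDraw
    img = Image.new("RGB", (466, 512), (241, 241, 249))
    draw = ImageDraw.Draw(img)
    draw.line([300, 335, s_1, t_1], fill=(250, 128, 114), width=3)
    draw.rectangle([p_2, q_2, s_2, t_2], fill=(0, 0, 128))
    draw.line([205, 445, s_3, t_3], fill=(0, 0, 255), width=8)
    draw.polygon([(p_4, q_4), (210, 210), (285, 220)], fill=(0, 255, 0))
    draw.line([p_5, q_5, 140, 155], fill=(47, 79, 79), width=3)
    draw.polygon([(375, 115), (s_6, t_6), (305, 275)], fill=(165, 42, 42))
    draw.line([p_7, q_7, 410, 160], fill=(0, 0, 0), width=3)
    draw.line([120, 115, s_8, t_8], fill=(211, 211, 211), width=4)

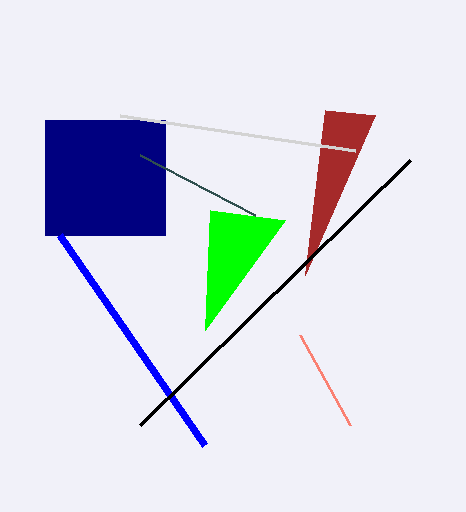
s_1 = 350
t_1 = 425
p_2 = 45
q_2 = 120
s_2 = 165
t_2 = 235
s_3 = 60
t_3 = 235
p_4 = 205
q_4 = 330
p_5 = 255
q_5 = 215
s_6 = 325
t_6 = 110
p_7 = 140
q_7 = 425
s_8 = 355
t_8 = 150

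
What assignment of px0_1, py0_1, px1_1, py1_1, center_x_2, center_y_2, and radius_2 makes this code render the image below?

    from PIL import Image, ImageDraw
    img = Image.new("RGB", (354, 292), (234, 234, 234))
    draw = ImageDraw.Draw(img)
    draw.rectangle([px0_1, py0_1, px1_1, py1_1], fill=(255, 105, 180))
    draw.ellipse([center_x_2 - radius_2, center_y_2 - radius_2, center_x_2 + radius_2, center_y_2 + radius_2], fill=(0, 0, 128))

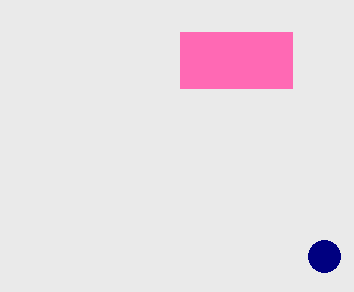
px0_1 = 180, py0_1 = 32, px1_1 = 292, py1_1 = 88, center_x_2 = 324, center_y_2 = 256, radius_2 = 16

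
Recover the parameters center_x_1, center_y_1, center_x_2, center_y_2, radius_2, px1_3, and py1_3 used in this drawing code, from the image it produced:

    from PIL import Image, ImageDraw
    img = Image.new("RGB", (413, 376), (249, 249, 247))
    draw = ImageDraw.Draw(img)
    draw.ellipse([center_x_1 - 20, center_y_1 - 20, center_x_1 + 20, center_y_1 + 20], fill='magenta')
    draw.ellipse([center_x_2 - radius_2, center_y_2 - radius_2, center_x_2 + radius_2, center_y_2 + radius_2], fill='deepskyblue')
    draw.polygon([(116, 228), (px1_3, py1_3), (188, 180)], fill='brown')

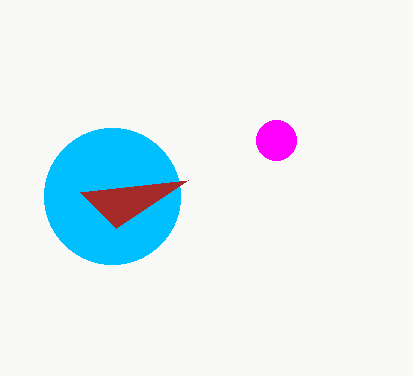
center_x_1 = 276; center_y_1 = 140; center_x_2 = 112; center_y_2 = 196; radius_2 = 68; px1_3 = 80; py1_3 = 192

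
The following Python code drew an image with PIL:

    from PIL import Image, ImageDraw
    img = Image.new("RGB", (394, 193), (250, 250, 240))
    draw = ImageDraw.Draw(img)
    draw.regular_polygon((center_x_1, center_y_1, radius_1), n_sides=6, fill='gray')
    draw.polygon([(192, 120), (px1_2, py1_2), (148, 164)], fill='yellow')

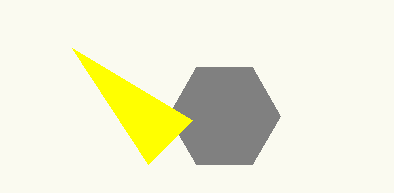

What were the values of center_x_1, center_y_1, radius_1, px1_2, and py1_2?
center_x_1 = 224; center_y_1 = 116; radius_1 = 56; px1_2 = 72; py1_2 = 48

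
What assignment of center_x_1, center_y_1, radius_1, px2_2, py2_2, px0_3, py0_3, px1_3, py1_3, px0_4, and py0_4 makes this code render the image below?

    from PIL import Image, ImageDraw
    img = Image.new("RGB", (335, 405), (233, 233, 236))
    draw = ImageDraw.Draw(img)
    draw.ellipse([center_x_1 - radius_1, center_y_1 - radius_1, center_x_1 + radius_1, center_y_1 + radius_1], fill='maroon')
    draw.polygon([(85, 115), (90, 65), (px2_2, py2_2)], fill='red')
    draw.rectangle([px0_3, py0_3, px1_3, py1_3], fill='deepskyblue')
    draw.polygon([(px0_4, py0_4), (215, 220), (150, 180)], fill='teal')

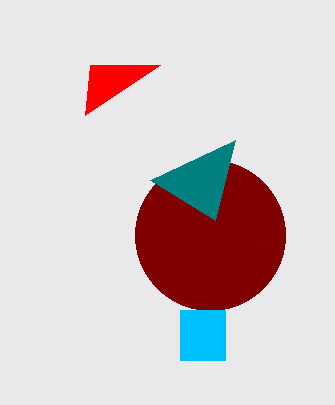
center_x_1 = 210; center_y_1 = 235; radius_1 = 75; px2_2 = 160; py2_2 = 65; px0_3 = 180; py0_3 = 310; px1_3 = 225; py1_3 = 360; px0_4 = 235; py0_4 = 140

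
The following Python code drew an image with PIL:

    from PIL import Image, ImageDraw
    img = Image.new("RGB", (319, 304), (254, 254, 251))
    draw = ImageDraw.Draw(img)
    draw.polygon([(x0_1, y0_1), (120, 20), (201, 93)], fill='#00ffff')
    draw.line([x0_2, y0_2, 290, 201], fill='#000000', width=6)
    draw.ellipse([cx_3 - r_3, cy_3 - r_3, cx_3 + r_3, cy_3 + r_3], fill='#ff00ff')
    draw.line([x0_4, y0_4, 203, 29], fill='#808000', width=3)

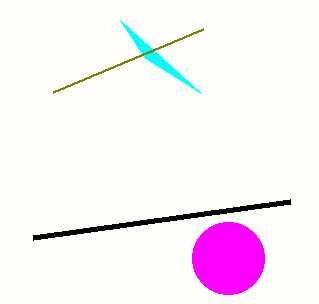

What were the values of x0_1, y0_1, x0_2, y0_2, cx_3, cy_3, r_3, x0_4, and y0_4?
x0_1 = 145
y0_1 = 58
x0_2 = 33
y0_2 = 237
cx_3 = 228
cy_3 = 258
r_3 = 36
x0_4 = 53
y0_4 = 92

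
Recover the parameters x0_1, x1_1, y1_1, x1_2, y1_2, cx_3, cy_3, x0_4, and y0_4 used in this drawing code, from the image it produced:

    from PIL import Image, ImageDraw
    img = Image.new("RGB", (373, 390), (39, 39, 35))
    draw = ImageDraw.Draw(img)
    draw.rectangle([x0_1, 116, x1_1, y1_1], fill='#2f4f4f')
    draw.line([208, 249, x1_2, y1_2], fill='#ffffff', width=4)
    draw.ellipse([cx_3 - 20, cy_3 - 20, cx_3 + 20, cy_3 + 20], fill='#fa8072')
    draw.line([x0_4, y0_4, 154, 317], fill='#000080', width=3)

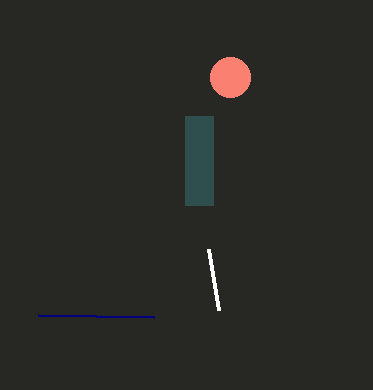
x0_1 = 185, x1_1 = 213, y1_1 = 205, x1_2 = 218, y1_2 = 310, cx_3 = 230, cy_3 = 77, x0_4 = 38, y0_4 = 315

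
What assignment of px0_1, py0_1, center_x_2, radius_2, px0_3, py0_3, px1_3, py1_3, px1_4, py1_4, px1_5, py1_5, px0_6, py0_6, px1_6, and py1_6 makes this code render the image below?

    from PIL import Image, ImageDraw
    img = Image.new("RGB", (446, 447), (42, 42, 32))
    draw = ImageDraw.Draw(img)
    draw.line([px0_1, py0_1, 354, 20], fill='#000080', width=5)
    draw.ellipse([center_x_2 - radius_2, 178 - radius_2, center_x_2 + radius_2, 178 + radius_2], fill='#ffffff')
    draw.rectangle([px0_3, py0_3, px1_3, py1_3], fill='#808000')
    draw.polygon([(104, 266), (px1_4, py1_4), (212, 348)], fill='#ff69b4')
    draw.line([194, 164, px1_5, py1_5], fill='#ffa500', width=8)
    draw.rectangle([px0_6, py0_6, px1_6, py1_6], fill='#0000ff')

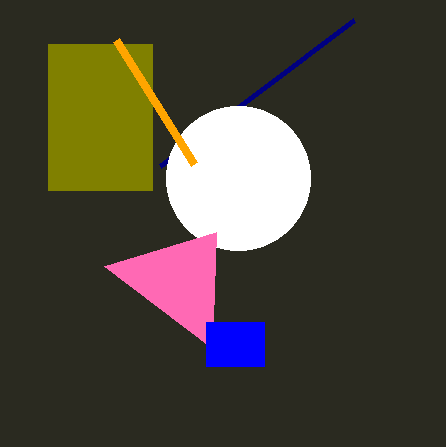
px0_1 = 160
py0_1 = 166
center_x_2 = 238
radius_2 = 72
px0_3 = 48
py0_3 = 44
px1_3 = 152
py1_3 = 190
px1_4 = 216
py1_4 = 232
px1_5 = 116
py1_5 = 40
px0_6 = 206
py0_6 = 322
px1_6 = 264
py1_6 = 366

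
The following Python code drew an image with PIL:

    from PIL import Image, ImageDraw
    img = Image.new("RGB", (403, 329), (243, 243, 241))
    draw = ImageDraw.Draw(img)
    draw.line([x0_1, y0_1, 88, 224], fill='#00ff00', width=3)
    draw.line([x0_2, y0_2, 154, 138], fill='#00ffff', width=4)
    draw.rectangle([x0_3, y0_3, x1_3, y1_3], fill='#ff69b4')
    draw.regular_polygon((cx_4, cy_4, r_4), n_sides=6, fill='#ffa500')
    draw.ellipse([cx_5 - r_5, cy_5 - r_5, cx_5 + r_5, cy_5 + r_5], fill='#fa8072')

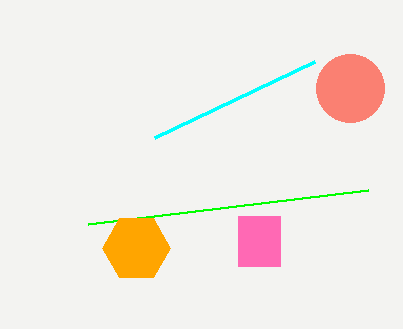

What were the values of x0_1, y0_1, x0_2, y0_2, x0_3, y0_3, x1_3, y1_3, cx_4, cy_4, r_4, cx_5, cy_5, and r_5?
x0_1 = 368, y0_1 = 190, x0_2 = 314, y0_2 = 62, x0_3 = 238, y0_3 = 216, x1_3 = 280, y1_3 = 266, cx_4 = 136, cy_4 = 248, r_4 = 34, cx_5 = 350, cy_5 = 88, r_5 = 34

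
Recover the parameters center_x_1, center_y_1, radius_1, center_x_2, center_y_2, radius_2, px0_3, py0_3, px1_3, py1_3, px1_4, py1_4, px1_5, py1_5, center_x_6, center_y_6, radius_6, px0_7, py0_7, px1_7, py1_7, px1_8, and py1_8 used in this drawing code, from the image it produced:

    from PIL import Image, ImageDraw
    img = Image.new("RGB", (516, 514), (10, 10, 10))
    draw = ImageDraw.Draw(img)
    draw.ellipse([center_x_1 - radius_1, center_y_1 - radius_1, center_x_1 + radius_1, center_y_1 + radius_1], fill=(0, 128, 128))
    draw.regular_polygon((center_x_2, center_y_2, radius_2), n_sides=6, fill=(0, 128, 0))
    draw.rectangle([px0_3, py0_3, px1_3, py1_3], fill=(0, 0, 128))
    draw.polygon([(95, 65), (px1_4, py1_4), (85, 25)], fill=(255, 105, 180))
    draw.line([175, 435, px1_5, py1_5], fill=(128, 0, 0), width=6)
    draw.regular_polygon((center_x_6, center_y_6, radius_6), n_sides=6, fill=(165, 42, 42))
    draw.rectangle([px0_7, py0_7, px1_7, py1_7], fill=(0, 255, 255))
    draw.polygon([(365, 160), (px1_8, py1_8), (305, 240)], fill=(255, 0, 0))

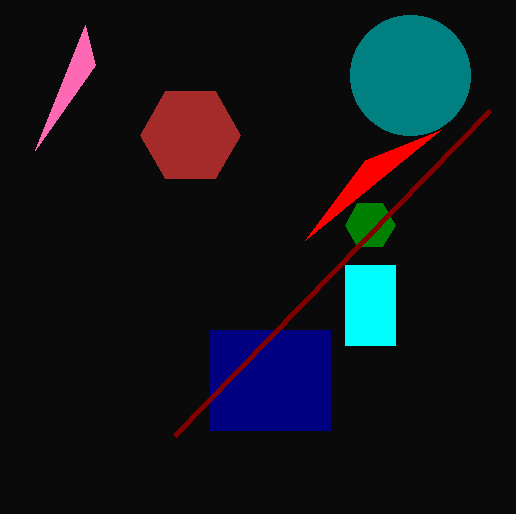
center_x_1 = 410; center_y_1 = 75; radius_1 = 60; center_x_2 = 370; center_y_2 = 225; radius_2 = 25; px0_3 = 210; py0_3 = 330; px1_3 = 330; py1_3 = 430; px1_4 = 35; py1_4 = 150; px1_5 = 490; py1_5 = 110; center_x_6 = 190; center_y_6 = 135; radius_6 = 50; px0_7 = 345; py0_7 = 265; px1_7 = 395; py1_7 = 345; px1_8 = 440; py1_8 = 130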